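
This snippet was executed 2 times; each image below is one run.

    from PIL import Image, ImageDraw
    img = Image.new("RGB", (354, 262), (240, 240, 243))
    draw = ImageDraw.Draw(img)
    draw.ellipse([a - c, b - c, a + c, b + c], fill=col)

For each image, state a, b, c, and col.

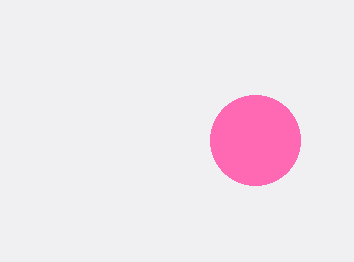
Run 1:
a = 255
b = 140
c = 45
col = 'hotpink'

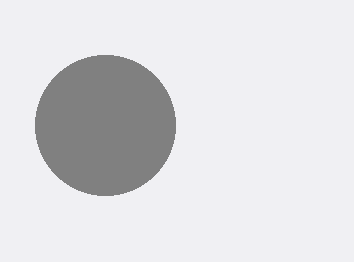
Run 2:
a = 105, b = 125, c = 70, col = 'gray'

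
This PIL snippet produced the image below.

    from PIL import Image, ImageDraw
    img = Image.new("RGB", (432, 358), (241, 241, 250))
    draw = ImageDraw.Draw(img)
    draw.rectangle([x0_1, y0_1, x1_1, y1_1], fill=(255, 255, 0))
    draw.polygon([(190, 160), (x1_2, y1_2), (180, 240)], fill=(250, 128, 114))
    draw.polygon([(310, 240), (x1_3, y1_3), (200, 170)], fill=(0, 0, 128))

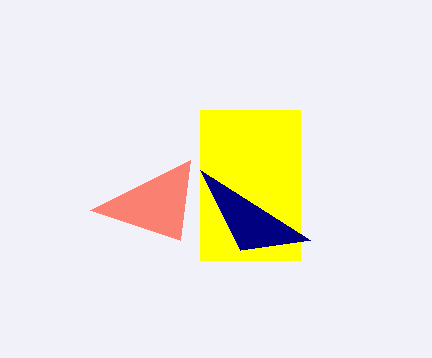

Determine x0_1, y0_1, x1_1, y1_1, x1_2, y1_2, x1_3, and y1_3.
x0_1 = 200
y0_1 = 110
x1_1 = 300
y1_1 = 260
x1_2 = 90
y1_2 = 210
x1_3 = 240
y1_3 = 250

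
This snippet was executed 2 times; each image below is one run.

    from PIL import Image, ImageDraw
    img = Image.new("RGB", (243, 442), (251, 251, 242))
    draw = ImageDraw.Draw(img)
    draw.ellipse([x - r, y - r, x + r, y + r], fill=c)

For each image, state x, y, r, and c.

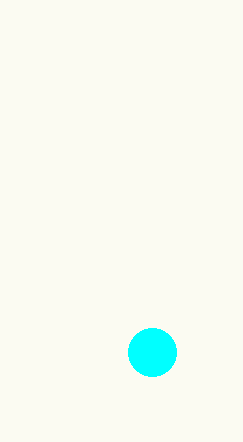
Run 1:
x = 152, y = 352, r = 24, c = 'cyan'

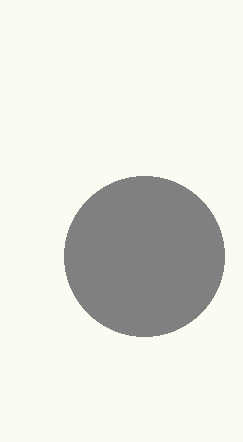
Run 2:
x = 144, y = 256, r = 80, c = 'gray'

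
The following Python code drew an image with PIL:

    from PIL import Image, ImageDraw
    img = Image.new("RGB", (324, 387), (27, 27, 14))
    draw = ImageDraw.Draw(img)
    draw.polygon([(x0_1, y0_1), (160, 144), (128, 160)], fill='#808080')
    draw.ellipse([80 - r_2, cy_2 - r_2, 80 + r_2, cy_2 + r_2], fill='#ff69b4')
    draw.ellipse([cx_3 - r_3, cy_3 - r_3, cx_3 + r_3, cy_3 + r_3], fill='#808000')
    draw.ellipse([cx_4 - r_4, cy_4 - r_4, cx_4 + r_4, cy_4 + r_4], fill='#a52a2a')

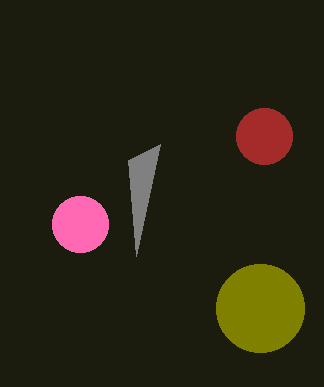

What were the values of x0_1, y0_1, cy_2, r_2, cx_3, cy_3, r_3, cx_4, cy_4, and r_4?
x0_1 = 136
y0_1 = 256
cy_2 = 224
r_2 = 28
cx_3 = 260
cy_3 = 308
r_3 = 44
cx_4 = 264
cy_4 = 136
r_4 = 28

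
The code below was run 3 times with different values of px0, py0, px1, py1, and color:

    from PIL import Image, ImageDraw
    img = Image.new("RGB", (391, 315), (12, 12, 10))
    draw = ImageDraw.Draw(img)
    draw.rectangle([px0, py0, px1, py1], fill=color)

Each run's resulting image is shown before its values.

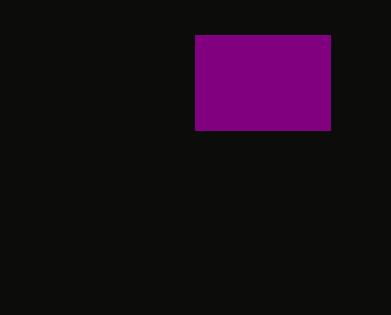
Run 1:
px0 = 195; py0 = 35; px1 = 330; py1 = 130; color = 'purple'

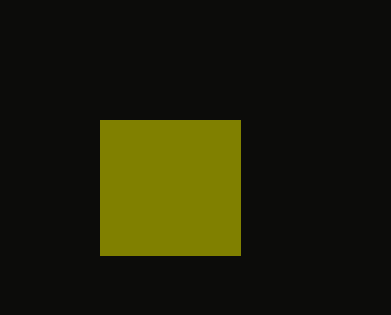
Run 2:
px0 = 100; py0 = 120; px1 = 240; py1 = 255; color = 'olive'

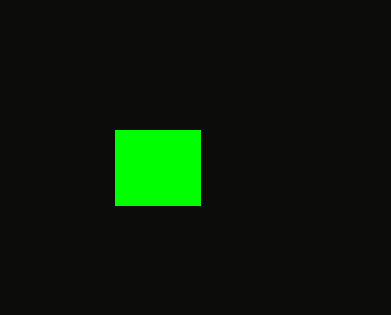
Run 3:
px0 = 115
py0 = 130
px1 = 200
py1 = 205
color = 'lime'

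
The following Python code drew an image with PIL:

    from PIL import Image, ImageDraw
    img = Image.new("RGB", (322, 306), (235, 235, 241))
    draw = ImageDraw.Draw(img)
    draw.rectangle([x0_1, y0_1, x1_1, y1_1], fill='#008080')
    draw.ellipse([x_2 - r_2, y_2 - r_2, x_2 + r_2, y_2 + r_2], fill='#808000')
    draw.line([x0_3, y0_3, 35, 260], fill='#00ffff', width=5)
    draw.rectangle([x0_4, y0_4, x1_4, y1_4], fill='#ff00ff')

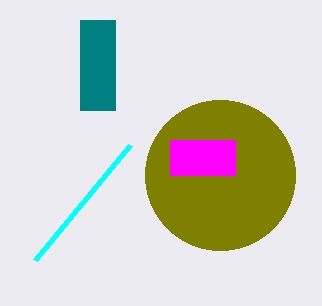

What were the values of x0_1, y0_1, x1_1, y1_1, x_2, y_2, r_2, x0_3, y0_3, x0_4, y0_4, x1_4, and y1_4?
x0_1 = 80; y0_1 = 20; x1_1 = 115; y1_1 = 110; x_2 = 220; y_2 = 175; r_2 = 75; x0_3 = 130; y0_3 = 145; x0_4 = 170; y0_4 = 140; x1_4 = 235; y1_4 = 175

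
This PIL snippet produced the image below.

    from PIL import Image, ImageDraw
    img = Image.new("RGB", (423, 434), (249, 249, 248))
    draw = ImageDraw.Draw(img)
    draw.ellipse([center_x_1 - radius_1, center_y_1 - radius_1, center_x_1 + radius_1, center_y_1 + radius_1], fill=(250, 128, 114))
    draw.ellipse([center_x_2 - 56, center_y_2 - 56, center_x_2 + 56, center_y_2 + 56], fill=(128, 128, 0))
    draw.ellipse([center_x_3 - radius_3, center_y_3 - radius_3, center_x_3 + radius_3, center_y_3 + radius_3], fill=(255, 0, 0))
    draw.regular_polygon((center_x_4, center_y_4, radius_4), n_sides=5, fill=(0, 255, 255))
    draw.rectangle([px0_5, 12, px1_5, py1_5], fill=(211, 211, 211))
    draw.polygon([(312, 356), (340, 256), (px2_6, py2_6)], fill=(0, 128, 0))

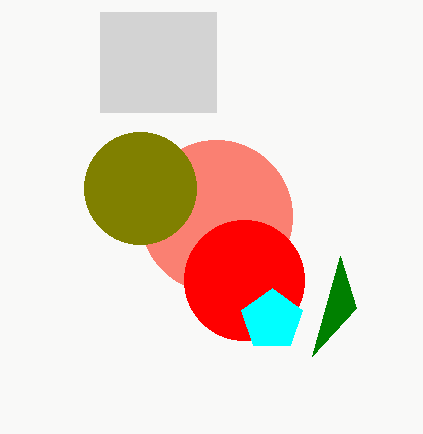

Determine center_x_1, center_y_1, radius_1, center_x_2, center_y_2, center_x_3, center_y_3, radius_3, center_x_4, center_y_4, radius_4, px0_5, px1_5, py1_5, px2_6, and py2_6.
center_x_1 = 216, center_y_1 = 216, radius_1 = 76, center_x_2 = 140, center_y_2 = 188, center_x_3 = 244, center_y_3 = 280, radius_3 = 60, center_x_4 = 272, center_y_4 = 320, radius_4 = 32, px0_5 = 100, px1_5 = 216, py1_5 = 112, px2_6 = 356, py2_6 = 308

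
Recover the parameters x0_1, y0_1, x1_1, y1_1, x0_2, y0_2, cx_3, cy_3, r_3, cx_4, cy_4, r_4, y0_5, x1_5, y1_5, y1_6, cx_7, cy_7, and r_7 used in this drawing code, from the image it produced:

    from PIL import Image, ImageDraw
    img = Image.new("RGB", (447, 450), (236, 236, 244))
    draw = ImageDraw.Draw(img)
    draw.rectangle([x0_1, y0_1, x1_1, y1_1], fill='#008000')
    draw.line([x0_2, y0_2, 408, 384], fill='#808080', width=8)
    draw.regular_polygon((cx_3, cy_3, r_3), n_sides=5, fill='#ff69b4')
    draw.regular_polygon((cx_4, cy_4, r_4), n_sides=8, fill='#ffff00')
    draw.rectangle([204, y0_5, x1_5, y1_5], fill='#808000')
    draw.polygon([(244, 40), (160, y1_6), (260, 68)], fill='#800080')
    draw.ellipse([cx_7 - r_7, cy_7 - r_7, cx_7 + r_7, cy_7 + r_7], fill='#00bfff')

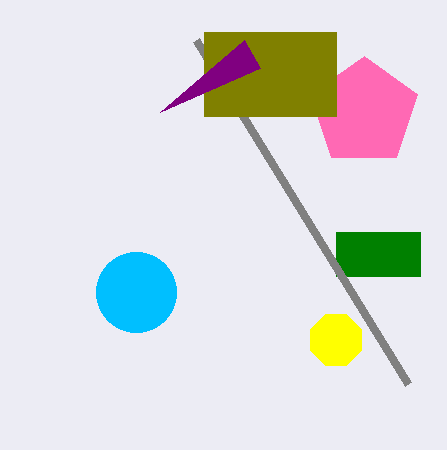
x0_1 = 336
y0_1 = 232
x1_1 = 420
y1_1 = 276
x0_2 = 196
y0_2 = 40
cx_3 = 364
cy_3 = 112
r_3 = 56
cx_4 = 336
cy_4 = 340
r_4 = 28
y0_5 = 32
x1_5 = 336
y1_5 = 116
y1_6 = 112
cx_7 = 136
cy_7 = 292
r_7 = 40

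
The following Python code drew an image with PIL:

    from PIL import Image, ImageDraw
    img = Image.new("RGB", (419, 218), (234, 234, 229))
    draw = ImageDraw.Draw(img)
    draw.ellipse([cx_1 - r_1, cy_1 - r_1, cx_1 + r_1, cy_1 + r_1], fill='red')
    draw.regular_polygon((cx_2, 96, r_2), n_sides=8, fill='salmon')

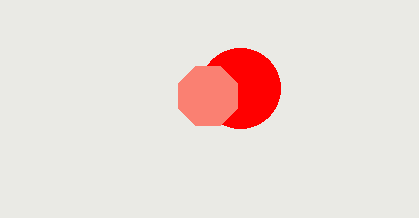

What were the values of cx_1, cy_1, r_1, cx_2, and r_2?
cx_1 = 240
cy_1 = 88
r_1 = 40
cx_2 = 208
r_2 = 32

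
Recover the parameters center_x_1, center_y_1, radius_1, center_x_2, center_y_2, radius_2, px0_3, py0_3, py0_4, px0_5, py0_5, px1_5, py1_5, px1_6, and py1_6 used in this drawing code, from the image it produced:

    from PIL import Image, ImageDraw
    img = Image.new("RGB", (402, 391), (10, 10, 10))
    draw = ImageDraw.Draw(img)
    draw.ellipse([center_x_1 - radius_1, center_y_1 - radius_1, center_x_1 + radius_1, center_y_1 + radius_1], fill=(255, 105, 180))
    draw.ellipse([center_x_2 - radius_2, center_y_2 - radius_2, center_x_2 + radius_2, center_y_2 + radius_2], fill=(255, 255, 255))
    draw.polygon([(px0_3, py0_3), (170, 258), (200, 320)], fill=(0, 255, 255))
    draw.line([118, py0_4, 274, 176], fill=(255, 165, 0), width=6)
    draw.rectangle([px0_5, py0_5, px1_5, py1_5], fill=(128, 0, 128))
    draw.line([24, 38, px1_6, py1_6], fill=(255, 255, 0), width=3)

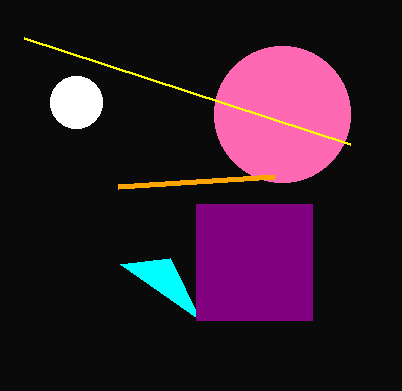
center_x_1 = 282; center_y_1 = 114; radius_1 = 68; center_x_2 = 76; center_y_2 = 102; radius_2 = 26; px0_3 = 120; py0_3 = 264; py0_4 = 186; px0_5 = 196; py0_5 = 204; px1_5 = 312; py1_5 = 320; px1_6 = 350; py1_6 = 144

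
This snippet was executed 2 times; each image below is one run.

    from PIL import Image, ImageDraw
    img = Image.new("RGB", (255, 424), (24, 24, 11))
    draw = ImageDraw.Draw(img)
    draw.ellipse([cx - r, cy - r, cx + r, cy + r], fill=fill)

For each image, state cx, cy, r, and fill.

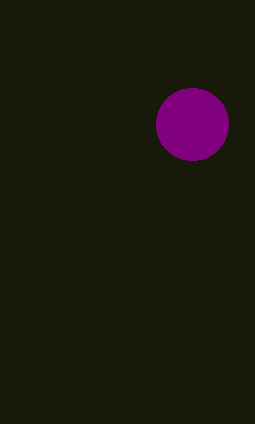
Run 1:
cx = 192; cy = 124; r = 36; fill = 'purple'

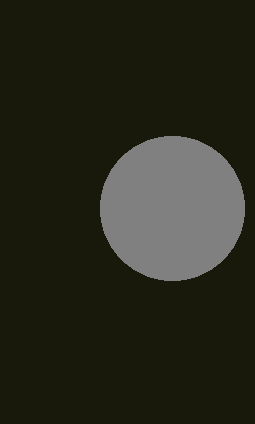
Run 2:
cx = 172
cy = 208
r = 72
fill = 'gray'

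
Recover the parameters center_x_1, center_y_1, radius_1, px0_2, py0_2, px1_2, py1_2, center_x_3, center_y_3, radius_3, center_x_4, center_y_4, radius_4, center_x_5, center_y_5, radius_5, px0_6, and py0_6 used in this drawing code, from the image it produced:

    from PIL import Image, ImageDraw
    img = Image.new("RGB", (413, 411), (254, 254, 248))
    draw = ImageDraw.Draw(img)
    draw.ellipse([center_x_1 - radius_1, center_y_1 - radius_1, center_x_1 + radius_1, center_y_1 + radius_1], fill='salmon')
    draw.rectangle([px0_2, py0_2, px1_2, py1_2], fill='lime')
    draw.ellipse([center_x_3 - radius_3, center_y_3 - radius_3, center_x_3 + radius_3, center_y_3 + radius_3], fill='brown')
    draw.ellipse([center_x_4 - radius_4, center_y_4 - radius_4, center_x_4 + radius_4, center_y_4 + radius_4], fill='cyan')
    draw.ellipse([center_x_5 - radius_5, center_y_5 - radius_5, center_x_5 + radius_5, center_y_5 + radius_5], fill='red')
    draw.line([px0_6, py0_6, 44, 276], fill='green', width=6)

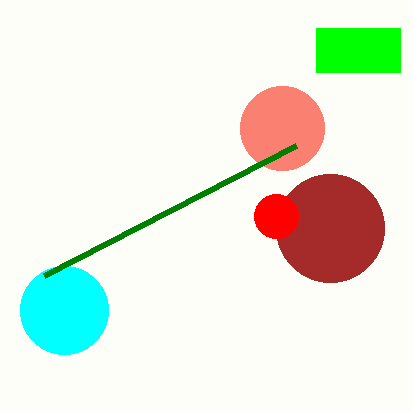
center_x_1 = 282
center_y_1 = 128
radius_1 = 42
px0_2 = 316
py0_2 = 28
px1_2 = 400
py1_2 = 72
center_x_3 = 330
center_y_3 = 228
radius_3 = 54
center_x_4 = 64
center_y_4 = 310
radius_4 = 44
center_x_5 = 276
center_y_5 = 216
radius_5 = 22
px0_6 = 296
py0_6 = 146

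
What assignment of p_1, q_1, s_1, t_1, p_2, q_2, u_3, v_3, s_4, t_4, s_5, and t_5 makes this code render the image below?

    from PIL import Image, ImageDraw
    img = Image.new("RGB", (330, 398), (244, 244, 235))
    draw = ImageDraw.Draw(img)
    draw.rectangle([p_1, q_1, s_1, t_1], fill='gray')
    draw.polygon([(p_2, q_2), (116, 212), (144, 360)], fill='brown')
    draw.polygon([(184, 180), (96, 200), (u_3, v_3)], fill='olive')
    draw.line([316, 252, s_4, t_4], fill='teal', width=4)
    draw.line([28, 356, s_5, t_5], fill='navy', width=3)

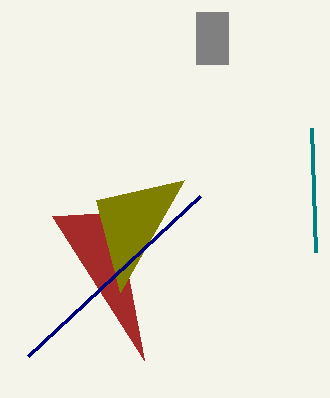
p_1 = 196
q_1 = 12
s_1 = 228
t_1 = 64
p_2 = 52
q_2 = 216
u_3 = 120
v_3 = 292
s_4 = 312
t_4 = 128
s_5 = 200
t_5 = 196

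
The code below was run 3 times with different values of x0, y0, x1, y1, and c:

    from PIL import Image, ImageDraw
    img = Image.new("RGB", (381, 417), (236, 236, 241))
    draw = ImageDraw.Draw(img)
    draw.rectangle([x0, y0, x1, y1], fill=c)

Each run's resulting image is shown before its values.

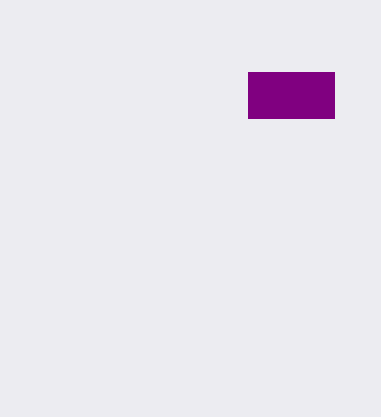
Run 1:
x0 = 248, y0 = 72, x1 = 334, y1 = 118, c = 'purple'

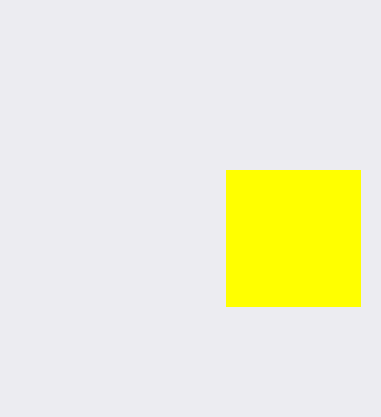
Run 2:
x0 = 226, y0 = 170, x1 = 360, y1 = 306, c = 'yellow'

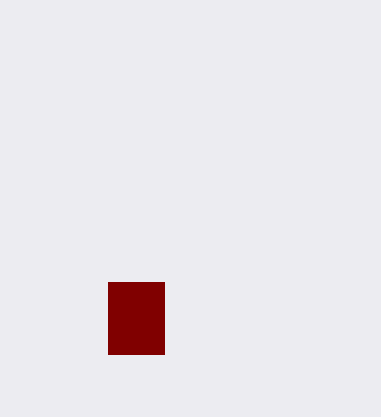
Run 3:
x0 = 108; y0 = 282; x1 = 164; y1 = 354; c = 'maroon'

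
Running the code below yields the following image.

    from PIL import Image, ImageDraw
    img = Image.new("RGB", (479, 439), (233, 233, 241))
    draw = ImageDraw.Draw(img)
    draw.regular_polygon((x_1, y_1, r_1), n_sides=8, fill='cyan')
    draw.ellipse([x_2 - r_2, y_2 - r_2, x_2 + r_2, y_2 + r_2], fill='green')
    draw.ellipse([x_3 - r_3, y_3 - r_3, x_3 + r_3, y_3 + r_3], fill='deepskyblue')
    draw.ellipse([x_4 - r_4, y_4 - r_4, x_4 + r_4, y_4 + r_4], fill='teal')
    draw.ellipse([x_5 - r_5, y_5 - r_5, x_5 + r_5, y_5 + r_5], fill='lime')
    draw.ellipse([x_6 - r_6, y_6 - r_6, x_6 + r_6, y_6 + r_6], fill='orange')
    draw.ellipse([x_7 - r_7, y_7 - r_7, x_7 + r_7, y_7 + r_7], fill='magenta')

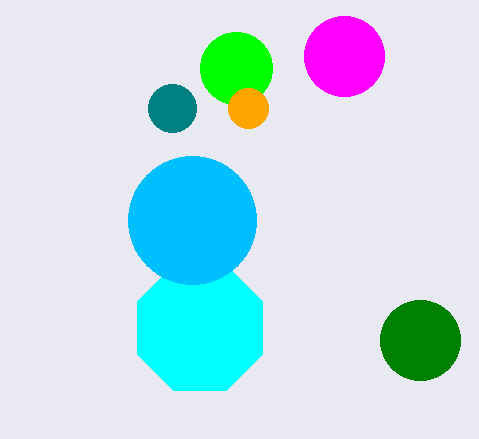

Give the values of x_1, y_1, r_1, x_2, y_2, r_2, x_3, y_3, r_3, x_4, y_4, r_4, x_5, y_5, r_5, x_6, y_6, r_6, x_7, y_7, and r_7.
x_1 = 200
y_1 = 328
r_1 = 68
x_2 = 420
y_2 = 340
r_2 = 40
x_3 = 192
y_3 = 220
r_3 = 64
x_4 = 172
y_4 = 108
r_4 = 24
x_5 = 236
y_5 = 68
r_5 = 36
x_6 = 248
y_6 = 108
r_6 = 20
x_7 = 344
y_7 = 56
r_7 = 40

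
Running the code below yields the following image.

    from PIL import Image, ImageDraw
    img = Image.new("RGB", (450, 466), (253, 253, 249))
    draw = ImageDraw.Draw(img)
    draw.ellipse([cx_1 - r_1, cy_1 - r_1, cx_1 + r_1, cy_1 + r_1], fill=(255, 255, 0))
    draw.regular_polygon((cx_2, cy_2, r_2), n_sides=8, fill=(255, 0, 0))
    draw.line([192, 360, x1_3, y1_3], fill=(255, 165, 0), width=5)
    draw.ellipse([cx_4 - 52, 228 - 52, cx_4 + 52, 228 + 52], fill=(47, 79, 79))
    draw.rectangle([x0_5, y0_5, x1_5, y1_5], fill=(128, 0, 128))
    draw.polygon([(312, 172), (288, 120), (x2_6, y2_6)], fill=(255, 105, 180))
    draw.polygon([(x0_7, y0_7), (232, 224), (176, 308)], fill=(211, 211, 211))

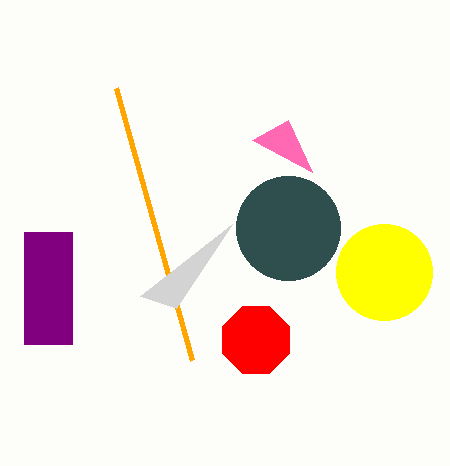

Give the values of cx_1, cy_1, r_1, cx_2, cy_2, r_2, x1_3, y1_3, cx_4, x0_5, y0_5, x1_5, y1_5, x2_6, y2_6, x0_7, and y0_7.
cx_1 = 384; cy_1 = 272; r_1 = 48; cx_2 = 256; cy_2 = 340; r_2 = 36; x1_3 = 116; y1_3 = 88; cx_4 = 288; x0_5 = 24; y0_5 = 232; x1_5 = 72; y1_5 = 344; x2_6 = 252; y2_6 = 140; x0_7 = 140; y0_7 = 296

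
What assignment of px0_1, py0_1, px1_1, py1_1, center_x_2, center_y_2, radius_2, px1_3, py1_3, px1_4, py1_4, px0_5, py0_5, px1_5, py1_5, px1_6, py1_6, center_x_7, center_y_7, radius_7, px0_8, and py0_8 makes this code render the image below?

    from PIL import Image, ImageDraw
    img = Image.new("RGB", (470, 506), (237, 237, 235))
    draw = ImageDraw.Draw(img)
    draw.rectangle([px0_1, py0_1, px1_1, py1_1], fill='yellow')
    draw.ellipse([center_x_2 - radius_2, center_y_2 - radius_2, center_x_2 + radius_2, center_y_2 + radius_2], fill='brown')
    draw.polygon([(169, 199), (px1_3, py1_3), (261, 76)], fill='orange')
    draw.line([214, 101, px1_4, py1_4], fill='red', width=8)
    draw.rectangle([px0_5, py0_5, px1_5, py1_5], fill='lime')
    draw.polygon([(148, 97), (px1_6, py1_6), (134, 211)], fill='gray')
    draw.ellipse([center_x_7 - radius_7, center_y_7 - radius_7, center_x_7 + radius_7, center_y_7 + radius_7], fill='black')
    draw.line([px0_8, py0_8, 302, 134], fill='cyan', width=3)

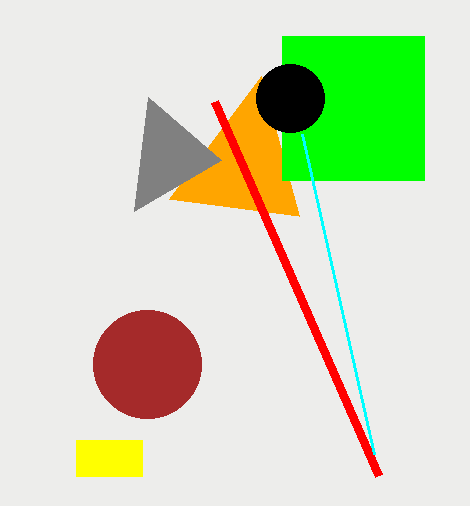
px0_1 = 76, py0_1 = 440, px1_1 = 142, py1_1 = 476, center_x_2 = 147, center_y_2 = 364, radius_2 = 54, px1_3 = 299, py1_3 = 216, px1_4 = 378, py1_4 = 475, px0_5 = 282, py0_5 = 36, px1_5 = 424, py1_5 = 180, px1_6 = 221, py1_6 = 160, center_x_7 = 290, center_y_7 = 98, radius_7 = 34, px0_8 = 374, py0_8 = 454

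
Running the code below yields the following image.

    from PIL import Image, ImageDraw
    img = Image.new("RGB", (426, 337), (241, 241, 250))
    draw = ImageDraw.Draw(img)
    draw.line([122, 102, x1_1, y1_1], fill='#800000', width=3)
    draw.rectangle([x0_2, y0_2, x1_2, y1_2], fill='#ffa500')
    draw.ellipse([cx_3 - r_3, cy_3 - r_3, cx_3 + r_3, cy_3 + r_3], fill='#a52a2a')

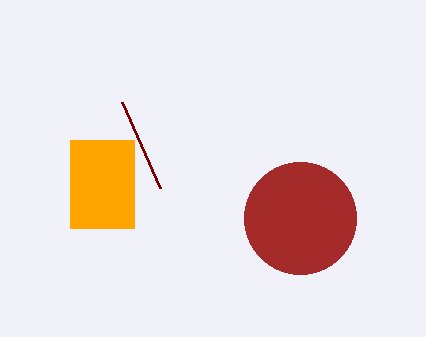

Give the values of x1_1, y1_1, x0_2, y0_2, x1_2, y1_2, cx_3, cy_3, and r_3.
x1_1 = 160; y1_1 = 188; x0_2 = 70; y0_2 = 140; x1_2 = 134; y1_2 = 228; cx_3 = 300; cy_3 = 218; r_3 = 56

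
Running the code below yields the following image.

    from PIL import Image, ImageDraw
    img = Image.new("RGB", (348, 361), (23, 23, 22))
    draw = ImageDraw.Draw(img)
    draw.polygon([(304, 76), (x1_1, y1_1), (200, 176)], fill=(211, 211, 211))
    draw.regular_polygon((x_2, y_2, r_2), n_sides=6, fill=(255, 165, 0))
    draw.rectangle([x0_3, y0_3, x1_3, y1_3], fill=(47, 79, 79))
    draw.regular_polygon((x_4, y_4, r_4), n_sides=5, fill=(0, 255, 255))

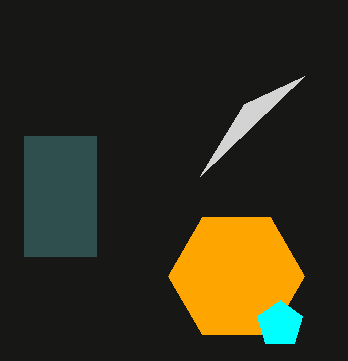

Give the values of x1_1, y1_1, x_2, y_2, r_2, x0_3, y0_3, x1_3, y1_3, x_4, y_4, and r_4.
x1_1 = 244; y1_1 = 104; x_2 = 236; y_2 = 276; r_2 = 68; x0_3 = 24; y0_3 = 136; x1_3 = 96; y1_3 = 256; x_4 = 280; y_4 = 324; r_4 = 24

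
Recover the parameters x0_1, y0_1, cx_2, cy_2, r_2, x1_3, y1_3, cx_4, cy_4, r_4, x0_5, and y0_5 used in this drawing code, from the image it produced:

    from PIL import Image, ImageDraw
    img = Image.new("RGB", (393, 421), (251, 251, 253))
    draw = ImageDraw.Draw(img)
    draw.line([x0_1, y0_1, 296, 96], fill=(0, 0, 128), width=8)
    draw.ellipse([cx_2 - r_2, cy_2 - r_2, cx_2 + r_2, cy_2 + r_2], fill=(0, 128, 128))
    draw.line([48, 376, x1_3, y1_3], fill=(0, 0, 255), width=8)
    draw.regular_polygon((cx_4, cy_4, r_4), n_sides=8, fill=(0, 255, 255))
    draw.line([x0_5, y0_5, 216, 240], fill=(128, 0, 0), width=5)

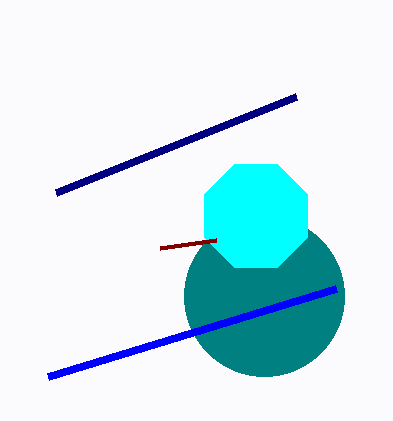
x0_1 = 56
y0_1 = 192
cx_2 = 264
cy_2 = 296
r_2 = 80
x1_3 = 336
y1_3 = 288
cx_4 = 256
cy_4 = 216
r_4 = 56
x0_5 = 160
y0_5 = 248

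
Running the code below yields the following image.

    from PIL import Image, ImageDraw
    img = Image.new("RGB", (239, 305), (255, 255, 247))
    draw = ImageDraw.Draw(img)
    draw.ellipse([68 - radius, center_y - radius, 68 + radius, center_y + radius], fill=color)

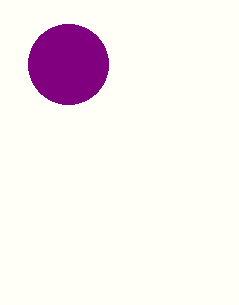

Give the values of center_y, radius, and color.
center_y = 64, radius = 40, color = 'purple'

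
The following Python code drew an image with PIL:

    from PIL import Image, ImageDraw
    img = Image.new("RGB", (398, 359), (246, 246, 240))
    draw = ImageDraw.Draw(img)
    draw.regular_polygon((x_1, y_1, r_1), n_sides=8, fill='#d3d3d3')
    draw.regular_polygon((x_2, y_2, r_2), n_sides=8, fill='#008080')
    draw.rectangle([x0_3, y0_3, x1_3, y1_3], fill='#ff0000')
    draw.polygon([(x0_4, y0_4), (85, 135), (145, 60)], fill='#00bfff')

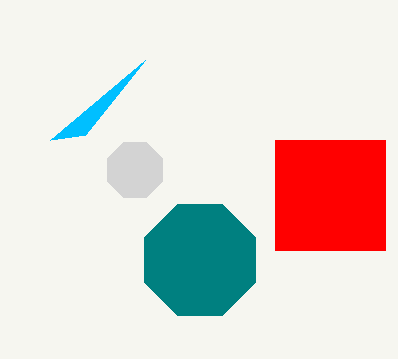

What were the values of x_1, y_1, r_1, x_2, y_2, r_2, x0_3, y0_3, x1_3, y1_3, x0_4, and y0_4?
x_1 = 135
y_1 = 170
r_1 = 30
x_2 = 200
y_2 = 260
r_2 = 60
x0_3 = 275
y0_3 = 140
x1_3 = 385
y1_3 = 250
x0_4 = 50
y0_4 = 140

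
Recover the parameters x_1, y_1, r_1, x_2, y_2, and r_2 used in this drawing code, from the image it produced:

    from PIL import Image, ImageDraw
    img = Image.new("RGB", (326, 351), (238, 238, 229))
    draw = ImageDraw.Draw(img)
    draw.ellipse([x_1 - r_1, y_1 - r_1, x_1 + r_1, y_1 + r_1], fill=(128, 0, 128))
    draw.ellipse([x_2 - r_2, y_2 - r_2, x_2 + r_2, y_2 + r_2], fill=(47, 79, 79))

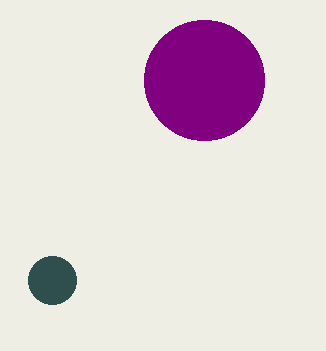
x_1 = 204
y_1 = 80
r_1 = 60
x_2 = 52
y_2 = 280
r_2 = 24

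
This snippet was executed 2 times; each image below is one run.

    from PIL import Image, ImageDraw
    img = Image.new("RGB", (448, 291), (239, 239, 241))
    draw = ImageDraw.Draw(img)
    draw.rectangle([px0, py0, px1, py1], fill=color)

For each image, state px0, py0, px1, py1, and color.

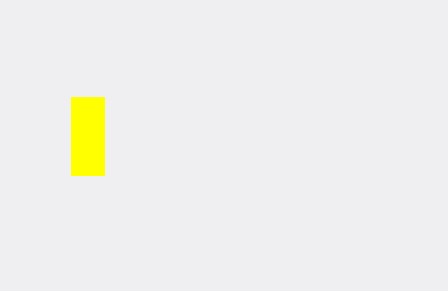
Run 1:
px0 = 71; py0 = 97; px1 = 104; py1 = 175; color = 'yellow'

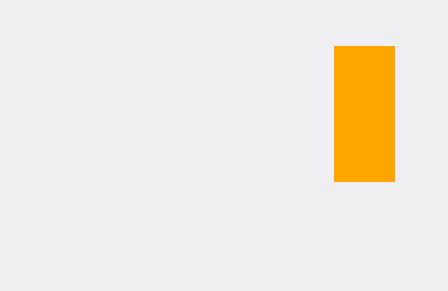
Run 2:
px0 = 334; py0 = 46; px1 = 394; py1 = 181; color = 'orange'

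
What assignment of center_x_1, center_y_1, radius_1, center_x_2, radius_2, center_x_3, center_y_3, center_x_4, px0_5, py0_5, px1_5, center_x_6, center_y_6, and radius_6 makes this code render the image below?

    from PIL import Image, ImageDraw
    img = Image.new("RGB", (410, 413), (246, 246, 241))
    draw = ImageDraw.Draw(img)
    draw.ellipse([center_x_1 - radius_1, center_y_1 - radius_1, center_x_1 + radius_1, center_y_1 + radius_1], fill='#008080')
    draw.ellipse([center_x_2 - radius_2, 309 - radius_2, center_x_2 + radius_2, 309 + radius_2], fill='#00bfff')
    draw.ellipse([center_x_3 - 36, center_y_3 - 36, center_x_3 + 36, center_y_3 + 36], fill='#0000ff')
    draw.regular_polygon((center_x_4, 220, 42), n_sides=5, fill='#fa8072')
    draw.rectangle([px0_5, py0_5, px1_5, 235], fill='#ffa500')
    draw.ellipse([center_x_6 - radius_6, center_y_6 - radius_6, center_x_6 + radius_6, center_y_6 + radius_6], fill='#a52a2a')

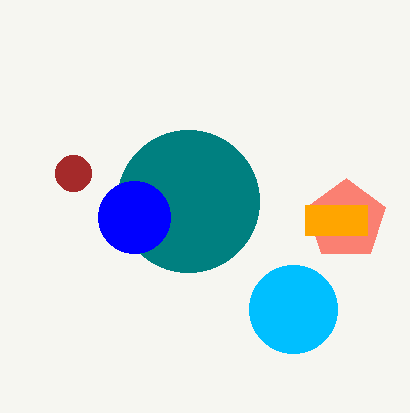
center_x_1 = 188
center_y_1 = 201
radius_1 = 71
center_x_2 = 293
radius_2 = 44
center_x_3 = 134
center_y_3 = 217
center_x_4 = 346
px0_5 = 305
py0_5 = 205
px1_5 = 367
center_x_6 = 73
center_y_6 = 173
radius_6 = 18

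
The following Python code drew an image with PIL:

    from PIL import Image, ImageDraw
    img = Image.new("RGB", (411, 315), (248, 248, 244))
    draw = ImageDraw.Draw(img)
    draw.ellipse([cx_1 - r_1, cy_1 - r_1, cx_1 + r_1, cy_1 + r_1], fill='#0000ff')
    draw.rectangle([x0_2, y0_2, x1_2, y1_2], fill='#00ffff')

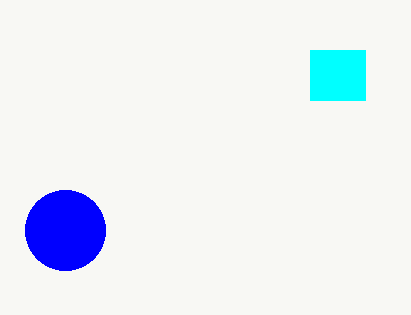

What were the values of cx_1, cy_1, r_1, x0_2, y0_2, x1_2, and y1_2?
cx_1 = 65
cy_1 = 230
r_1 = 40
x0_2 = 310
y0_2 = 50
x1_2 = 365
y1_2 = 100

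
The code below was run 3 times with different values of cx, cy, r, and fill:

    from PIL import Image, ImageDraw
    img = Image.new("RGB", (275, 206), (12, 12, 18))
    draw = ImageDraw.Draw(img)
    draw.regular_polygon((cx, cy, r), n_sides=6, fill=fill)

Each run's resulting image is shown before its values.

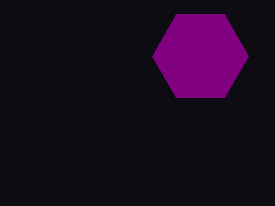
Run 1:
cx = 200, cy = 56, r = 48, fill = 'purple'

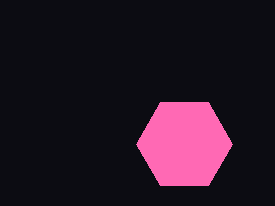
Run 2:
cx = 184, cy = 144, r = 48, fill = 'hotpink'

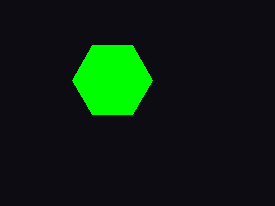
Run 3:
cx = 112; cy = 80; r = 40; fill = 'lime'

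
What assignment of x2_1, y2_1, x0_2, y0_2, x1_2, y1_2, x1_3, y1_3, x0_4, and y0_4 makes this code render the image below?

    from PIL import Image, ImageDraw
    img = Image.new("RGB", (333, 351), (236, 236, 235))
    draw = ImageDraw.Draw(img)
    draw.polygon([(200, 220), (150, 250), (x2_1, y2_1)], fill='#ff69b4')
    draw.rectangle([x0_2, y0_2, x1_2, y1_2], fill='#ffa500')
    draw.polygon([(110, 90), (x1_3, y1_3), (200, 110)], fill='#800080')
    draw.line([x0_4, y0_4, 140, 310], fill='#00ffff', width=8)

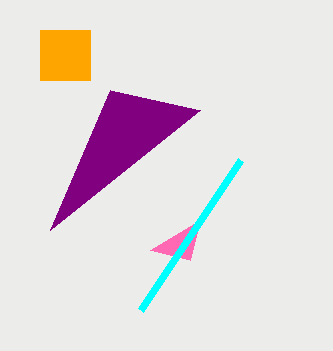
x2_1 = 190, y2_1 = 260, x0_2 = 40, y0_2 = 30, x1_2 = 90, y1_2 = 80, x1_3 = 50, y1_3 = 230, x0_4 = 240, y0_4 = 160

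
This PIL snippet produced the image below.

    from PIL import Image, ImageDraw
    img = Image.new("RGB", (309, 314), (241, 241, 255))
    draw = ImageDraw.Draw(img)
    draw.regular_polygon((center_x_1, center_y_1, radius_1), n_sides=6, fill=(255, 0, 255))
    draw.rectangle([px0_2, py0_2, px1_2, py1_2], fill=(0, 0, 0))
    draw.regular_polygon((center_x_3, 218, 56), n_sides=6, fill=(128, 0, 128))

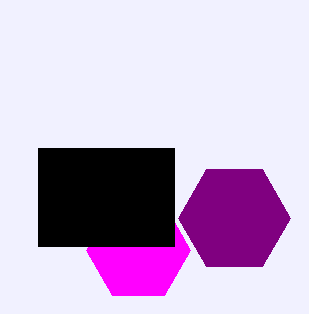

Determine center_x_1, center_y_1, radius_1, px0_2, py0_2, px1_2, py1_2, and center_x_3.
center_x_1 = 138
center_y_1 = 250
radius_1 = 52
px0_2 = 38
py0_2 = 148
px1_2 = 174
py1_2 = 246
center_x_3 = 234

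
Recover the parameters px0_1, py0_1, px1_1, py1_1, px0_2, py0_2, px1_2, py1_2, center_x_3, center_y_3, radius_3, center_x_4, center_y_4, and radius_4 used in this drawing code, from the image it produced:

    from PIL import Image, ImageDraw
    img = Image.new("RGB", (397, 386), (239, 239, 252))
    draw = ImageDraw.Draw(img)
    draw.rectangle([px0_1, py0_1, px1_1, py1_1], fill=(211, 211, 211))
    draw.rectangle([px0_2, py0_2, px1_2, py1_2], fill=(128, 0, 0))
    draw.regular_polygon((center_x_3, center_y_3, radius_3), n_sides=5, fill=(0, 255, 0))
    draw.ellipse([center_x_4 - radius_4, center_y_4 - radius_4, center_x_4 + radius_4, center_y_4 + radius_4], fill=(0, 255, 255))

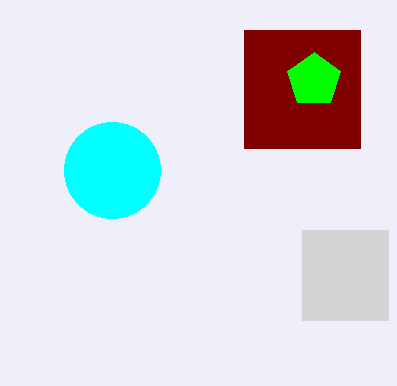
px0_1 = 302; py0_1 = 230; px1_1 = 388; py1_1 = 320; px0_2 = 244; py0_2 = 30; px1_2 = 360; py1_2 = 148; center_x_3 = 314; center_y_3 = 80; radius_3 = 28; center_x_4 = 112; center_y_4 = 170; radius_4 = 48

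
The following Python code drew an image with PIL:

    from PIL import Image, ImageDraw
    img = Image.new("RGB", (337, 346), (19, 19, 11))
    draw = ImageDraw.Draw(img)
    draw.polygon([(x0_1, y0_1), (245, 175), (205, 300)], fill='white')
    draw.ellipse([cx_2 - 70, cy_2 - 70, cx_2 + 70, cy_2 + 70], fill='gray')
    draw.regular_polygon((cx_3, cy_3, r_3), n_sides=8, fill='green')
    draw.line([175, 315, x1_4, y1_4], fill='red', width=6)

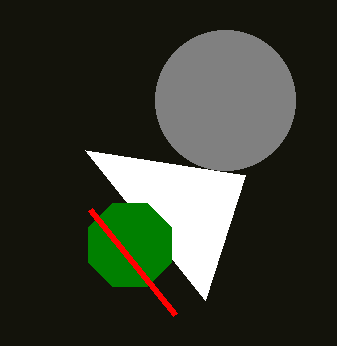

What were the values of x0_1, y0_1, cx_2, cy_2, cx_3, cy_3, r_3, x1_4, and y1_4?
x0_1 = 85, y0_1 = 150, cx_2 = 225, cy_2 = 100, cx_3 = 130, cy_3 = 245, r_3 = 45, x1_4 = 90, y1_4 = 210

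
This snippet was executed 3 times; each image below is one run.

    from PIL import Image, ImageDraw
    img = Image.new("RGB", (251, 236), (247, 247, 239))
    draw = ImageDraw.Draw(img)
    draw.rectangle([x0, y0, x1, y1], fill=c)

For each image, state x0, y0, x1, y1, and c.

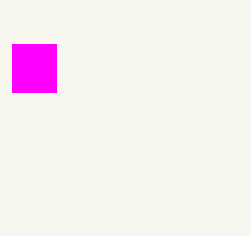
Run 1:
x0 = 12; y0 = 44; x1 = 56; y1 = 92; c = 'magenta'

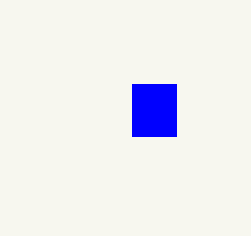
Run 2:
x0 = 132
y0 = 84
x1 = 176
y1 = 136
c = 'blue'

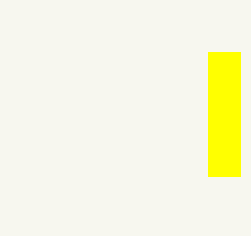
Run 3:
x0 = 208, y0 = 52, x1 = 240, y1 = 176, c = 'yellow'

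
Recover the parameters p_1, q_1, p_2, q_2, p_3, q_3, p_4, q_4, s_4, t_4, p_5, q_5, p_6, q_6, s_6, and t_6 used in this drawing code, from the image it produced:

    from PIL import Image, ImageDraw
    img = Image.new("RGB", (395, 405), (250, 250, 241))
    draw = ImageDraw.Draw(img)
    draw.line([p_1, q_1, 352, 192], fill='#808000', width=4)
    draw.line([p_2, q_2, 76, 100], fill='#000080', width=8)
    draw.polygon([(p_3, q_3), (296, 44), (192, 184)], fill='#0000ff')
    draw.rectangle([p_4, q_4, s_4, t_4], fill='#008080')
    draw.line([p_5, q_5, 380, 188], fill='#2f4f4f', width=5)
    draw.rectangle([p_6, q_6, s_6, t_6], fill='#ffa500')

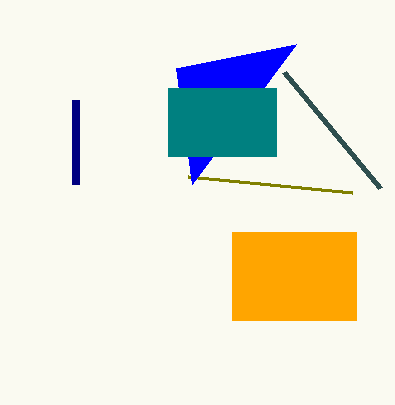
p_1 = 188
q_1 = 176
p_2 = 76
q_2 = 184
p_3 = 176
q_3 = 68
p_4 = 168
q_4 = 88
s_4 = 276
t_4 = 156
p_5 = 284
q_5 = 72
p_6 = 232
q_6 = 232
s_6 = 356
t_6 = 320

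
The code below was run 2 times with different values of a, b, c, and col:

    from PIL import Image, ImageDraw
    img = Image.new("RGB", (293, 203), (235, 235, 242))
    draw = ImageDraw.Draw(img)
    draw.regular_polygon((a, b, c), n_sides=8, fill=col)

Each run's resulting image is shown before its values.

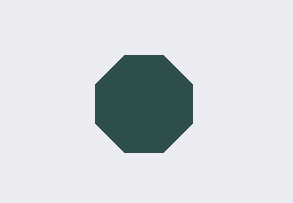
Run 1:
a = 144
b = 104
c = 52
col = 'darkslategray'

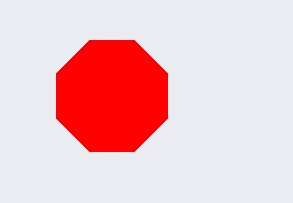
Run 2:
a = 112; b = 96; c = 60; col = 'red'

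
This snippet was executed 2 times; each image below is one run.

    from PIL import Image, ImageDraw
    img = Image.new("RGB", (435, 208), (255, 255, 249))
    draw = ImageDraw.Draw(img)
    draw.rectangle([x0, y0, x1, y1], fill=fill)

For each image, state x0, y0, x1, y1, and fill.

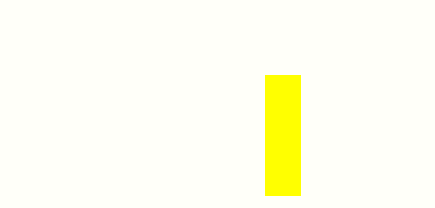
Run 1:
x0 = 265
y0 = 75
x1 = 300
y1 = 195
fill = 'yellow'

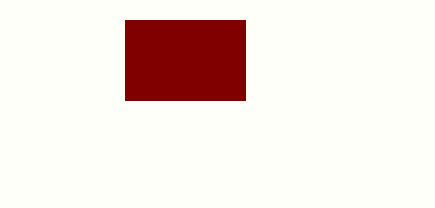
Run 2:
x0 = 125, y0 = 20, x1 = 245, y1 = 100, fill = 'maroon'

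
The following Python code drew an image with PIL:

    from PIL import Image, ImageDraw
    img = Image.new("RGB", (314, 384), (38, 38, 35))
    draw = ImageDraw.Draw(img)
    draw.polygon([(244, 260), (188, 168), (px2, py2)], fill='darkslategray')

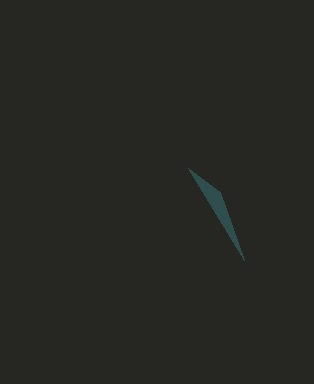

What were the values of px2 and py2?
px2 = 220; py2 = 192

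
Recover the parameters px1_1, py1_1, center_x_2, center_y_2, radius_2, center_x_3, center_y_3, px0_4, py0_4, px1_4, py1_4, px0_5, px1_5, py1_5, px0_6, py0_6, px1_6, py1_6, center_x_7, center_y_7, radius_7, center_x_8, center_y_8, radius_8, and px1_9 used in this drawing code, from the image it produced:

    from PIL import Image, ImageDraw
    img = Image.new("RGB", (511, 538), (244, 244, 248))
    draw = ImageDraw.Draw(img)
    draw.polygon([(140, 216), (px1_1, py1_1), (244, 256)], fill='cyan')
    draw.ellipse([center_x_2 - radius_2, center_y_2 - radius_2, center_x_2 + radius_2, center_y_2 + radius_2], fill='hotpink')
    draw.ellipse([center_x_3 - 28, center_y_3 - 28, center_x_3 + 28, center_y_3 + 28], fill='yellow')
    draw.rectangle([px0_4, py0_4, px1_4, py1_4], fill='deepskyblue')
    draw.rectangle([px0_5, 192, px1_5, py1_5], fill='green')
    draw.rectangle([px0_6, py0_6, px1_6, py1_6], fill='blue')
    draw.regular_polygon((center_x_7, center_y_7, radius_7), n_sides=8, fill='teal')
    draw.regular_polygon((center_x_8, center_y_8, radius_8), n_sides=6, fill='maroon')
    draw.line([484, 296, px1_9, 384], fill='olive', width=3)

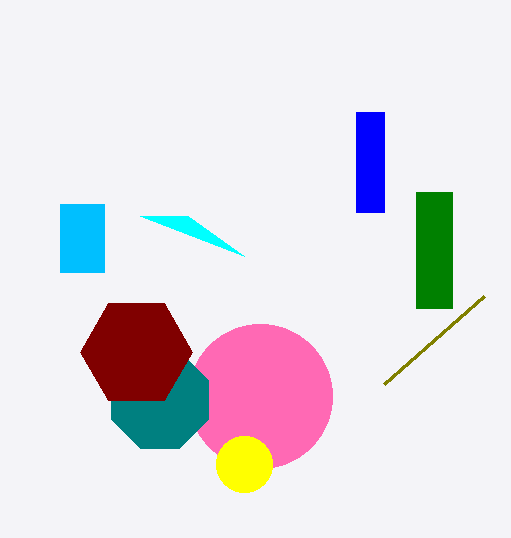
px1_1 = 188; py1_1 = 216; center_x_2 = 260; center_y_2 = 396; radius_2 = 72; center_x_3 = 244; center_y_3 = 464; px0_4 = 60; py0_4 = 204; px1_4 = 104; py1_4 = 272; px0_5 = 416; px1_5 = 452; py1_5 = 308; px0_6 = 356; py0_6 = 112; px1_6 = 384; py1_6 = 212; center_x_7 = 160; center_y_7 = 400; radius_7 = 52; center_x_8 = 136; center_y_8 = 352; radius_8 = 56; px1_9 = 384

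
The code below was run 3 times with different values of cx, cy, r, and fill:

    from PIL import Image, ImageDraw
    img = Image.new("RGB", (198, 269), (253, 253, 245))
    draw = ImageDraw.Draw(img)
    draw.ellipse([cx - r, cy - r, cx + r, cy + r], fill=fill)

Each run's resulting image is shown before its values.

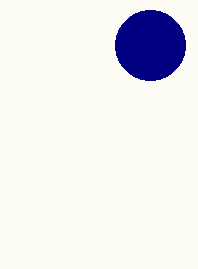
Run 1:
cx = 150; cy = 45; r = 35; fill = 'navy'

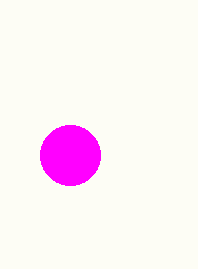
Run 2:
cx = 70, cy = 155, r = 30, fill = 'magenta'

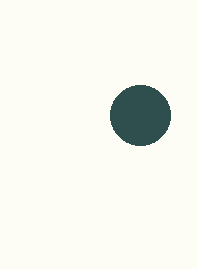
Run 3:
cx = 140; cy = 115; r = 30; fill = 'darkslategray'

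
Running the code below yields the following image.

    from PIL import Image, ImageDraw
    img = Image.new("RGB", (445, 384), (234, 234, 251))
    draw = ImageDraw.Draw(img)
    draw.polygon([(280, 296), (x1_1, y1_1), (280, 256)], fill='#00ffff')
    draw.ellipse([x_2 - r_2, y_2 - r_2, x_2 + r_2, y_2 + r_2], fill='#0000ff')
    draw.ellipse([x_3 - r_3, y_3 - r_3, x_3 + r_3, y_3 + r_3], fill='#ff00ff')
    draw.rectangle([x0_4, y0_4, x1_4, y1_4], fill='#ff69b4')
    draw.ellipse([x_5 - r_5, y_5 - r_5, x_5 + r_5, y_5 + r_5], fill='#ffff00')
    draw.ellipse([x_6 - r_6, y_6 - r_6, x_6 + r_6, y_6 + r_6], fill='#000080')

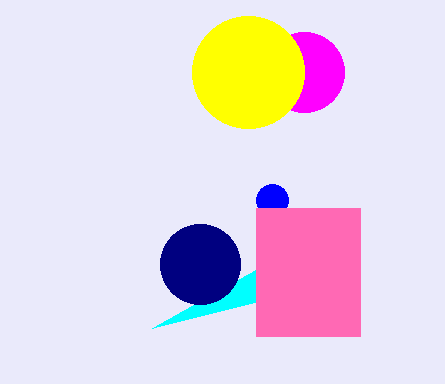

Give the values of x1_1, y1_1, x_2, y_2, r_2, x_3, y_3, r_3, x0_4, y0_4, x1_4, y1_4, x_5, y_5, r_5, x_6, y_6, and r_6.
x1_1 = 152, y1_1 = 328, x_2 = 272, y_2 = 200, r_2 = 16, x_3 = 304, y_3 = 72, r_3 = 40, x0_4 = 256, y0_4 = 208, x1_4 = 360, y1_4 = 336, x_5 = 248, y_5 = 72, r_5 = 56, x_6 = 200, y_6 = 264, r_6 = 40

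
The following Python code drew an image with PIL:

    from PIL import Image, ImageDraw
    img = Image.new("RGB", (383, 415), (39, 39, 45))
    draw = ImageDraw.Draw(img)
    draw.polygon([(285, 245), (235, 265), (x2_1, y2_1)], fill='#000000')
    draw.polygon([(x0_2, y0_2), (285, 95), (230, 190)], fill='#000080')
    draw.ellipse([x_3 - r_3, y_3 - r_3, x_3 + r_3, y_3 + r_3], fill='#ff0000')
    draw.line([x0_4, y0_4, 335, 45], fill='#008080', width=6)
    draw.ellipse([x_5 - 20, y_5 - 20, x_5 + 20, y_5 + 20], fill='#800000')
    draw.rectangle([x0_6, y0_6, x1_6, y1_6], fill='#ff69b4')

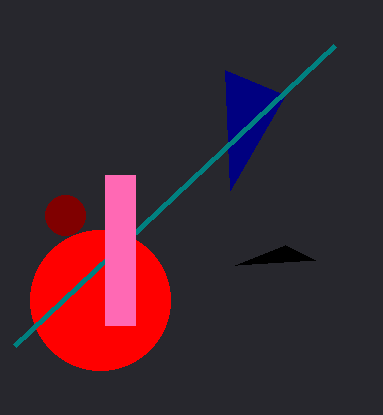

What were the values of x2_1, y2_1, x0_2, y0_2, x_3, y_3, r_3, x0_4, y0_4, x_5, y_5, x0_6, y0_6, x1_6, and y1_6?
x2_1 = 315, y2_1 = 260, x0_2 = 225, y0_2 = 70, x_3 = 100, y_3 = 300, r_3 = 70, x0_4 = 15, y0_4 = 345, x_5 = 65, y_5 = 215, x0_6 = 105, y0_6 = 175, x1_6 = 135, y1_6 = 325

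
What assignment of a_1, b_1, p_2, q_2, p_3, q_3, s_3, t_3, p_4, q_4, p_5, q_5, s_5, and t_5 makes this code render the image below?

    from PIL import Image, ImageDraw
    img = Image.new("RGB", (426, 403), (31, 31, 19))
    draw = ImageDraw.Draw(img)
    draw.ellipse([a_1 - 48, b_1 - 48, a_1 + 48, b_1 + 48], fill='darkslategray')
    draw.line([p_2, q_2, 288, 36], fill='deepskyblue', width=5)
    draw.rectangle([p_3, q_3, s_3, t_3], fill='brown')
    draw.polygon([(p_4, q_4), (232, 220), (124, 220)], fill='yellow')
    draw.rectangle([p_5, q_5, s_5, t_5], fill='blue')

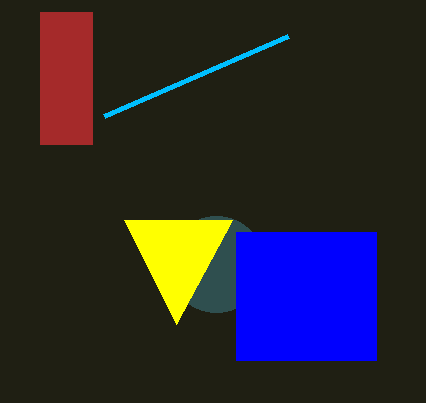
a_1 = 216
b_1 = 264
p_2 = 104
q_2 = 116
p_3 = 40
q_3 = 12
s_3 = 92
t_3 = 144
p_4 = 176
q_4 = 324
p_5 = 236
q_5 = 232
s_5 = 376
t_5 = 360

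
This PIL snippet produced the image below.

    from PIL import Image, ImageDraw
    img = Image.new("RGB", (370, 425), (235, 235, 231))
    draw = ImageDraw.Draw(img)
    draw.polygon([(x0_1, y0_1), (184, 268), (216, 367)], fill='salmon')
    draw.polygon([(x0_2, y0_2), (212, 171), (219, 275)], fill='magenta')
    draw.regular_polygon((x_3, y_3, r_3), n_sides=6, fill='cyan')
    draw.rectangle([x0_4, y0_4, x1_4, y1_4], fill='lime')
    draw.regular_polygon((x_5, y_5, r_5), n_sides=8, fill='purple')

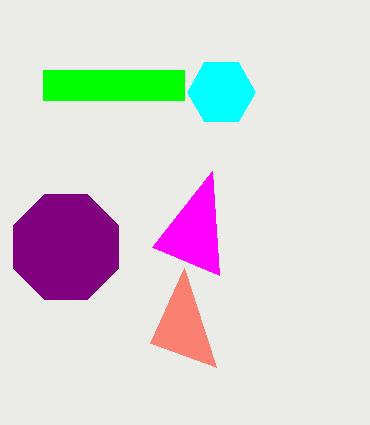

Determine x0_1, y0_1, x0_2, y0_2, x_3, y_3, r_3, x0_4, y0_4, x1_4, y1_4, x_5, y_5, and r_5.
x0_1 = 150; y0_1 = 343; x0_2 = 152; y0_2 = 247; x_3 = 221; y_3 = 92; r_3 = 34; x0_4 = 43; y0_4 = 70; x1_4 = 184; y1_4 = 100; x_5 = 66; y_5 = 247; r_5 = 57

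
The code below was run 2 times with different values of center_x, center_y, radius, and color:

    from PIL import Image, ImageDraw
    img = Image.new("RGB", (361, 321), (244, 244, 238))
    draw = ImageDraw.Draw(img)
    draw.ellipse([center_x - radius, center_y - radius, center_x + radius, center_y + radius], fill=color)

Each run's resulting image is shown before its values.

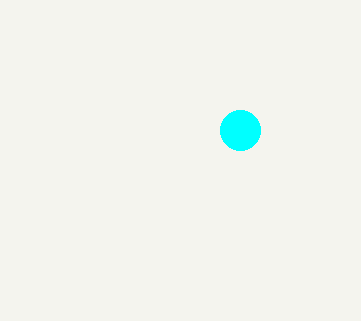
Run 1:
center_x = 240; center_y = 130; radius = 20; color = 'cyan'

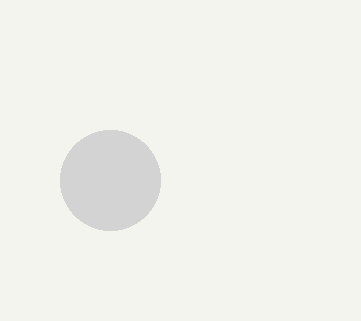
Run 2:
center_x = 110, center_y = 180, radius = 50, color = 'lightgray'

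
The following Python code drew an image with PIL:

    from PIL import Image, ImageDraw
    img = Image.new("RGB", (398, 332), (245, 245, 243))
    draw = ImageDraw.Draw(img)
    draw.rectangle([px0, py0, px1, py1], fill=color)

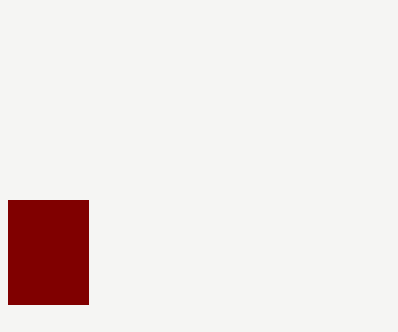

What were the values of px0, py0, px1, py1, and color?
px0 = 8; py0 = 200; px1 = 88; py1 = 304; color = 'maroon'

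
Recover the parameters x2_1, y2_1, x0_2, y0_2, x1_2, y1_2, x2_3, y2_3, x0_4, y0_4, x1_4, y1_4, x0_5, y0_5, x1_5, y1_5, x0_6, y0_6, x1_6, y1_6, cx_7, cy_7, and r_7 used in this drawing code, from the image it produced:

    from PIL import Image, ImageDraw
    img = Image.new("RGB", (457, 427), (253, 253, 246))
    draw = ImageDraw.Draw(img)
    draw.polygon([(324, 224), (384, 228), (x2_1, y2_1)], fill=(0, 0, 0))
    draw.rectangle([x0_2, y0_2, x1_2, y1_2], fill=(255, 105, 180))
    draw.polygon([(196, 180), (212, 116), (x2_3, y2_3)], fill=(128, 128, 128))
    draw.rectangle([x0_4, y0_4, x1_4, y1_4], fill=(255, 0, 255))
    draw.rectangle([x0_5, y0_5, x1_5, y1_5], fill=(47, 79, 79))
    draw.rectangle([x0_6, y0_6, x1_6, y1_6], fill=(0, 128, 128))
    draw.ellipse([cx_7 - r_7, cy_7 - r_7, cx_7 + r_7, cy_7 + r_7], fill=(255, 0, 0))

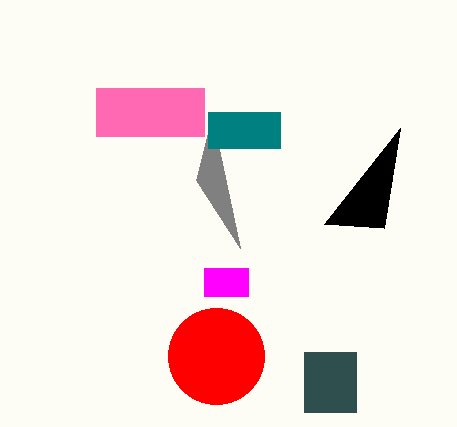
x2_1 = 400; y2_1 = 128; x0_2 = 96; y0_2 = 88; x1_2 = 204; y1_2 = 136; x2_3 = 240; y2_3 = 248; x0_4 = 204; y0_4 = 268; x1_4 = 248; y1_4 = 296; x0_5 = 304; y0_5 = 352; x1_5 = 356; y1_5 = 412; x0_6 = 208; y0_6 = 112; x1_6 = 280; y1_6 = 148; cx_7 = 216; cy_7 = 356; r_7 = 48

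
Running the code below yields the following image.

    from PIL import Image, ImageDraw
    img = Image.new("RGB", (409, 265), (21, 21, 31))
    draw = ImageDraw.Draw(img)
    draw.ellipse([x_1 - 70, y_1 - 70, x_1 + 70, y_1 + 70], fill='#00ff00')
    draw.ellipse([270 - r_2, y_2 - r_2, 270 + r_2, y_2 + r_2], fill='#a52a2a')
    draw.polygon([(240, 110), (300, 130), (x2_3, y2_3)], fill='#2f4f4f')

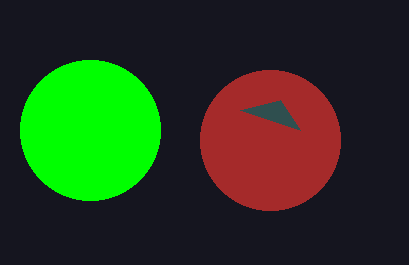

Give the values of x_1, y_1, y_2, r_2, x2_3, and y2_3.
x_1 = 90
y_1 = 130
y_2 = 140
r_2 = 70
x2_3 = 280
y2_3 = 100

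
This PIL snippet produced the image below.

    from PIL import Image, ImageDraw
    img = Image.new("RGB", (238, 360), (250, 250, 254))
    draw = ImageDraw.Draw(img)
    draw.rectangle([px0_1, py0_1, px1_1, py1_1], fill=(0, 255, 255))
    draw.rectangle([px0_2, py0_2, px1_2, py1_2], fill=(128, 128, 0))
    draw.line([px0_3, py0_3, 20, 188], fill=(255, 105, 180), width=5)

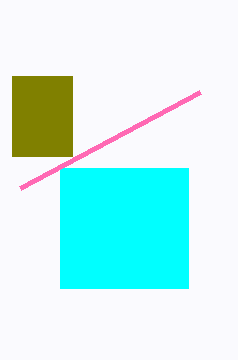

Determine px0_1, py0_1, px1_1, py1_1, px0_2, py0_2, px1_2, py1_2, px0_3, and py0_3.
px0_1 = 60
py0_1 = 168
px1_1 = 188
py1_1 = 288
px0_2 = 12
py0_2 = 76
px1_2 = 72
py1_2 = 156
px0_3 = 200
py0_3 = 92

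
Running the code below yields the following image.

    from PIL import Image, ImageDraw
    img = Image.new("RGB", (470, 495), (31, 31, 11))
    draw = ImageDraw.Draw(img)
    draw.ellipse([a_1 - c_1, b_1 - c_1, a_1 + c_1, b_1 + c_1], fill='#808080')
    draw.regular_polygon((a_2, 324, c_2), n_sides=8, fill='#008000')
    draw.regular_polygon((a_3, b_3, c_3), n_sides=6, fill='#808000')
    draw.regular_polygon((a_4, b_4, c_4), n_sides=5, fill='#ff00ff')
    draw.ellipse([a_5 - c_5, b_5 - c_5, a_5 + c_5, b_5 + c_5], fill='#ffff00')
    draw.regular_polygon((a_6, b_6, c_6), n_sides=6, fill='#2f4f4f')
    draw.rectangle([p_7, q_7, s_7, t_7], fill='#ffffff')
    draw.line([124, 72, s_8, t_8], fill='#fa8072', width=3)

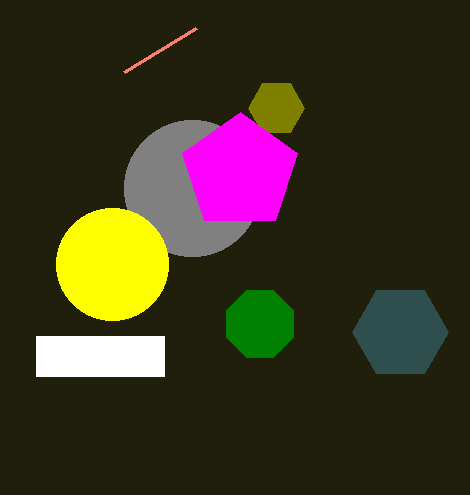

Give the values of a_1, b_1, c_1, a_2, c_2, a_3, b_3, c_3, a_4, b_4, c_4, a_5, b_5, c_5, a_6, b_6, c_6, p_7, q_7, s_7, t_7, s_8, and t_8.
a_1 = 192; b_1 = 188; c_1 = 68; a_2 = 260; c_2 = 36; a_3 = 276; b_3 = 108; c_3 = 28; a_4 = 240; b_4 = 172; c_4 = 60; a_5 = 112; b_5 = 264; c_5 = 56; a_6 = 400; b_6 = 332; c_6 = 48; p_7 = 36; q_7 = 336; s_7 = 164; t_7 = 376; s_8 = 196; t_8 = 28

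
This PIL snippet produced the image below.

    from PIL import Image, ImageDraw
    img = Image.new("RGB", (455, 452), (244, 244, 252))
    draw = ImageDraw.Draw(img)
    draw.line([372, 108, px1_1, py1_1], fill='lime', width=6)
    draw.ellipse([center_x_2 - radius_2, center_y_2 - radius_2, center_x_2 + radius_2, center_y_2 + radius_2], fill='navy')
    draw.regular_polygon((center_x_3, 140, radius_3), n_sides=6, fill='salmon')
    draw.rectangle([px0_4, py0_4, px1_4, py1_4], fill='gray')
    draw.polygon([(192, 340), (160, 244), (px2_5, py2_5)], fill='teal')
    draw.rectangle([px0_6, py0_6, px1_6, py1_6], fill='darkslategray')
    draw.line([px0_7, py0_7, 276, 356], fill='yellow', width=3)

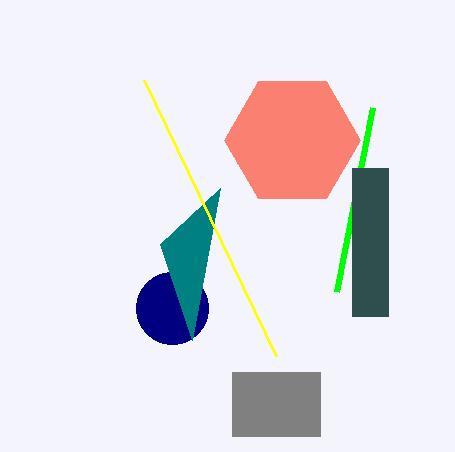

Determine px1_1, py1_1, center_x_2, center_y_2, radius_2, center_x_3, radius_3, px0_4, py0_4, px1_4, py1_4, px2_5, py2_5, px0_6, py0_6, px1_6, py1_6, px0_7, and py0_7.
px1_1 = 336
py1_1 = 292
center_x_2 = 172
center_y_2 = 308
radius_2 = 36
center_x_3 = 292
radius_3 = 68
px0_4 = 232
py0_4 = 372
px1_4 = 320
py1_4 = 436
px2_5 = 220
py2_5 = 188
px0_6 = 352
py0_6 = 168
px1_6 = 388
py1_6 = 316
px0_7 = 144
py0_7 = 80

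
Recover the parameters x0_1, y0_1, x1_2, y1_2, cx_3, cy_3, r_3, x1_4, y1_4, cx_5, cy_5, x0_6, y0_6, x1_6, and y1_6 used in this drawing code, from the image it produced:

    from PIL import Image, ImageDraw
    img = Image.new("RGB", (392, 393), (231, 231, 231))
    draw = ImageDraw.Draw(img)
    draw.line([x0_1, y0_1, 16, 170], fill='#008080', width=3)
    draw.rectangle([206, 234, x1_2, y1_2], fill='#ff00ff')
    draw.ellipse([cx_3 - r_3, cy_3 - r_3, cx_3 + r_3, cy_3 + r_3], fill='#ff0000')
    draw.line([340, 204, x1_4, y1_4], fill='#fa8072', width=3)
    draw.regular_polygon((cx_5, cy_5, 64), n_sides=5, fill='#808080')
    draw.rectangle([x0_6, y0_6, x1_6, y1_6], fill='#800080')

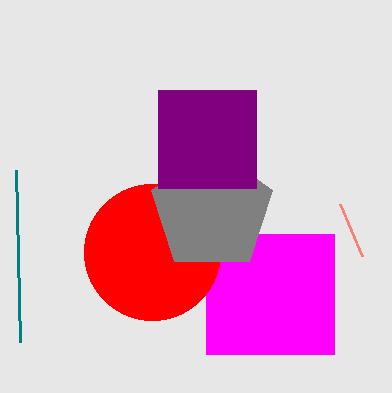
x0_1 = 20; y0_1 = 342; x1_2 = 334; y1_2 = 354; cx_3 = 152; cy_3 = 252; r_3 = 68; x1_4 = 362; y1_4 = 256; cx_5 = 212; cy_5 = 210; x0_6 = 158; y0_6 = 90; x1_6 = 256; y1_6 = 188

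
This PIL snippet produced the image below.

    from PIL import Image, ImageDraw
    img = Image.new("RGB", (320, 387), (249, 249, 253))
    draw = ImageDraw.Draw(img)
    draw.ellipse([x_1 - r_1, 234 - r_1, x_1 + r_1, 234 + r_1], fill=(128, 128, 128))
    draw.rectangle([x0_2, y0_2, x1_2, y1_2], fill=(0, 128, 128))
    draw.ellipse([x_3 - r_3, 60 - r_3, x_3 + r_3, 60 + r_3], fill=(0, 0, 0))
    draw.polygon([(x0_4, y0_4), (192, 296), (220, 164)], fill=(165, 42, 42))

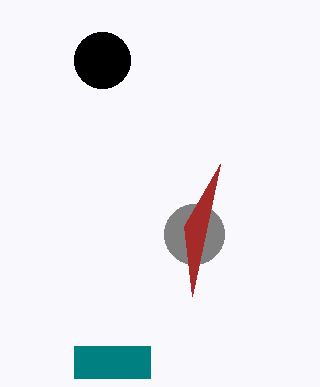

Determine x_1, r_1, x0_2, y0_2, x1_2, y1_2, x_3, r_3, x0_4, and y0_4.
x_1 = 194; r_1 = 30; x0_2 = 74; y0_2 = 346; x1_2 = 150; y1_2 = 378; x_3 = 102; r_3 = 28; x0_4 = 184; y0_4 = 226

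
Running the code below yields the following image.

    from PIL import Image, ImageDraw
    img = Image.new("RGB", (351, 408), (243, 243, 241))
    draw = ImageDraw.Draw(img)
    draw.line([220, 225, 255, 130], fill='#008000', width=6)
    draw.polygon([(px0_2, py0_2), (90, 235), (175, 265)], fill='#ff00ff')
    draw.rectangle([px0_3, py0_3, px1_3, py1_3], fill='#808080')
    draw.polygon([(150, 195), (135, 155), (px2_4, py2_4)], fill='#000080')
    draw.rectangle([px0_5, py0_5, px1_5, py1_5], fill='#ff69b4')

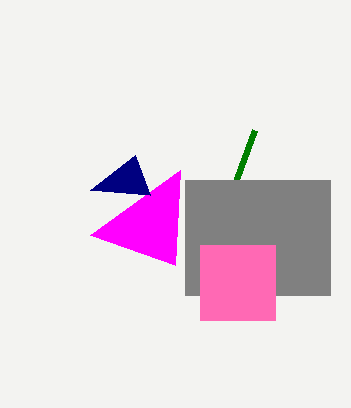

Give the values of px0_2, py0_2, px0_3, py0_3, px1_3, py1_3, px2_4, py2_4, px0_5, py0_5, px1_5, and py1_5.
px0_2 = 180, py0_2 = 170, px0_3 = 185, py0_3 = 180, px1_3 = 330, py1_3 = 295, px2_4 = 90, py2_4 = 190, px0_5 = 200, py0_5 = 245, px1_5 = 275, py1_5 = 320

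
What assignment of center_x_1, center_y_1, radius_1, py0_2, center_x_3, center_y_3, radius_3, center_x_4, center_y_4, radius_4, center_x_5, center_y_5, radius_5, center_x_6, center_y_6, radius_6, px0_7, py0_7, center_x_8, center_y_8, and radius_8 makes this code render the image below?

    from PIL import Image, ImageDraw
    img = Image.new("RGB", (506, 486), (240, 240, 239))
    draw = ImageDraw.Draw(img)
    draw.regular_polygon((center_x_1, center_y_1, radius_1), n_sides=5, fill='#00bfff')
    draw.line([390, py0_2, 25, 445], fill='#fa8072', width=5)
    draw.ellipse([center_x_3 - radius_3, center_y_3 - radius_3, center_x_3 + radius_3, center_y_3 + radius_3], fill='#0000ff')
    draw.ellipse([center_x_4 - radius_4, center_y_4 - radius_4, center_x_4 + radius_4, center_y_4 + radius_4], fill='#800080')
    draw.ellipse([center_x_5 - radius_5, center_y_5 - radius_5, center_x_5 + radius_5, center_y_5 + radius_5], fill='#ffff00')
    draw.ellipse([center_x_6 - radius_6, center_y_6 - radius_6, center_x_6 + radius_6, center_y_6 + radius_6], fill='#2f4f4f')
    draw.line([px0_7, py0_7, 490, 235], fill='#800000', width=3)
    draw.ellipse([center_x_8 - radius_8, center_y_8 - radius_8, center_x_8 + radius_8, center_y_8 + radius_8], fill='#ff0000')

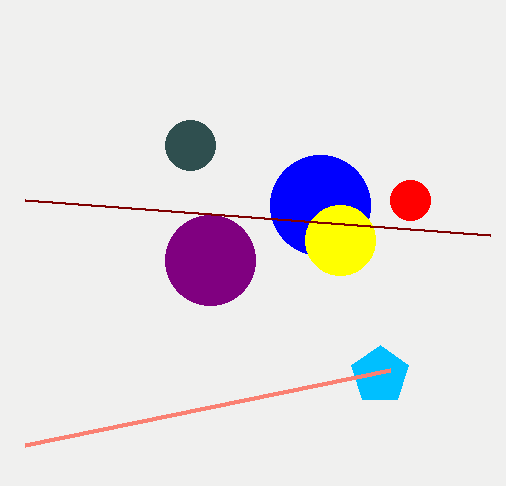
center_x_1 = 380, center_y_1 = 375, radius_1 = 30, py0_2 = 370, center_x_3 = 320, center_y_3 = 205, radius_3 = 50, center_x_4 = 210, center_y_4 = 260, radius_4 = 45, center_x_5 = 340, center_y_5 = 240, radius_5 = 35, center_x_6 = 190, center_y_6 = 145, radius_6 = 25, px0_7 = 25, py0_7 = 200, center_x_8 = 410, center_y_8 = 200, radius_8 = 20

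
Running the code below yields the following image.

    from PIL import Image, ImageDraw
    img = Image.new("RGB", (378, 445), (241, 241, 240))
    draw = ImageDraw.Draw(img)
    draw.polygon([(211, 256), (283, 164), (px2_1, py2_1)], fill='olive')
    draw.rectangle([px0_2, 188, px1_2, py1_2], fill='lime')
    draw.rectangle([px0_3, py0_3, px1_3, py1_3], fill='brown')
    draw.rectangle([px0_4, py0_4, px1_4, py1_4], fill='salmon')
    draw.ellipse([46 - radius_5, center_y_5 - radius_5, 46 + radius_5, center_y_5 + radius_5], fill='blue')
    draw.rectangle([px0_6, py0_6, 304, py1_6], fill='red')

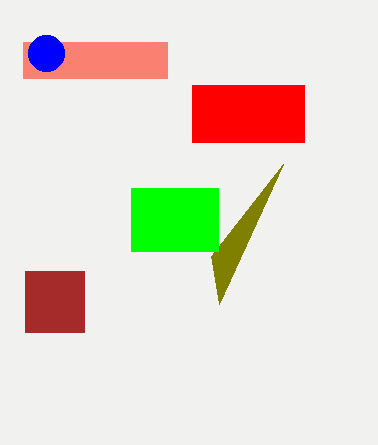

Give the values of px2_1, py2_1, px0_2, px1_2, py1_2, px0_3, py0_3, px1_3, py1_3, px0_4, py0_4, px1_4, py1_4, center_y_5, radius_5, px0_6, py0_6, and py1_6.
px2_1 = 219; py2_1 = 304; px0_2 = 131; px1_2 = 218; py1_2 = 251; px0_3 = 25; py0_3 = 271; px1_3 = 84; py1_3 = 332; px0_4 = 23; py0_4 = 42; px1_4 = 167; py1_4 = 78; center_y_5 = 53; radius_5 = 18; px0_6 = 192; py0_6 = 85; py1_6 = 142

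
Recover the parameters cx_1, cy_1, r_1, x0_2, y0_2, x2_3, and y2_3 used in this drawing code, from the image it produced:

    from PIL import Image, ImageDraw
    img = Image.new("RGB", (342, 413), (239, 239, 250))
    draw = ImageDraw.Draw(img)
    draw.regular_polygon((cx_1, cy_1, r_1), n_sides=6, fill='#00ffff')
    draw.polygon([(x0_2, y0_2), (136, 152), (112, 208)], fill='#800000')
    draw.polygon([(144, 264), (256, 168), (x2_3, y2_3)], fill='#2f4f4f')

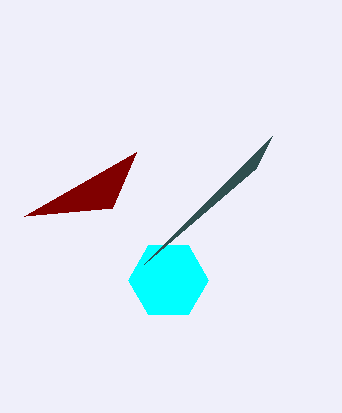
cx_1 = 168; cy_1 = 280; r_1 = 40; x0_2 = 24; y0_2 = 216; x2_3 = 272; y2_3 = 136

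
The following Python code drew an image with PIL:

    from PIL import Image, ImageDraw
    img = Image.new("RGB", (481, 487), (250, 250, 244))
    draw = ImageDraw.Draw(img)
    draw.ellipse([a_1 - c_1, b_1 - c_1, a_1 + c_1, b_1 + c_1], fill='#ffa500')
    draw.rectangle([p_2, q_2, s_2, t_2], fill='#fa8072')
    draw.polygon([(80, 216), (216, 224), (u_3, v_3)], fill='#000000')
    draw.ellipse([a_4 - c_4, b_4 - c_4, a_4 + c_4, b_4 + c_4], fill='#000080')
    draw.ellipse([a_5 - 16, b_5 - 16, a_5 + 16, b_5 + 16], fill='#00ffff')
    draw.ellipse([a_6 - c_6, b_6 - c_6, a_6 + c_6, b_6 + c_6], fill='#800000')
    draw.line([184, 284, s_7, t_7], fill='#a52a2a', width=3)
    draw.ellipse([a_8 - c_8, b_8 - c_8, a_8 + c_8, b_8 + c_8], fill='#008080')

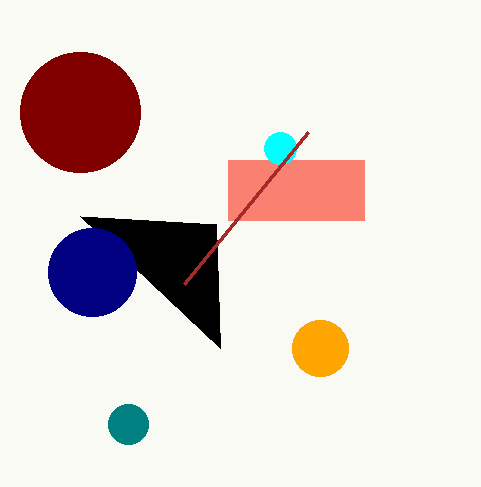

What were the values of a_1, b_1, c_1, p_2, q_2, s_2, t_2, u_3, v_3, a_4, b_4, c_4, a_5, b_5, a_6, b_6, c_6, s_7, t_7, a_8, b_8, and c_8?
a_1 = 320; b_1 = 348; c_1 = 28; p_2 = 228; q_2 = 160; s_2 = 364; t_2 = 220; u_3 = 220; v_3 = 348; a_4 = 92; b_4 = 272; c_4 = 44; a_5 = 280; b_5 = 148; a_6 = 80; b_6 = 112; c_6 = 60; s_7 = 308; t_7 = 132; a_8 = 128; b_8 = 424; c_8 = 20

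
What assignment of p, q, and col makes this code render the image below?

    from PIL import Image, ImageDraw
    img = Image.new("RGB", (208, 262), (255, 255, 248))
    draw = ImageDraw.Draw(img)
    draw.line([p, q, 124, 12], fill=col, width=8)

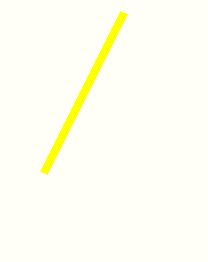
p = 44; q = 172; col = 'yellow'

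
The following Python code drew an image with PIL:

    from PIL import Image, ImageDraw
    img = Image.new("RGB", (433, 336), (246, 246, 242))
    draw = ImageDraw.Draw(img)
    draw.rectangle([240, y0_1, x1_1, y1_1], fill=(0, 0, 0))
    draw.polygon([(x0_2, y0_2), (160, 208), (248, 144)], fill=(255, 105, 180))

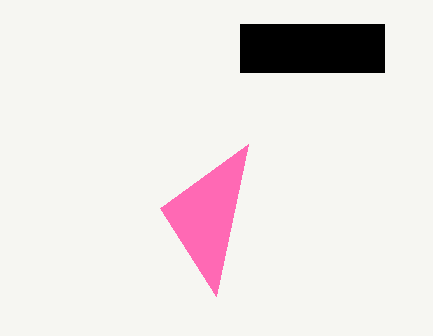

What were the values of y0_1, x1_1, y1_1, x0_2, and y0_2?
y0_1 = 24
x1_1 = 384
y1_1 = 72
x0_2 = 216
y0_2 = 296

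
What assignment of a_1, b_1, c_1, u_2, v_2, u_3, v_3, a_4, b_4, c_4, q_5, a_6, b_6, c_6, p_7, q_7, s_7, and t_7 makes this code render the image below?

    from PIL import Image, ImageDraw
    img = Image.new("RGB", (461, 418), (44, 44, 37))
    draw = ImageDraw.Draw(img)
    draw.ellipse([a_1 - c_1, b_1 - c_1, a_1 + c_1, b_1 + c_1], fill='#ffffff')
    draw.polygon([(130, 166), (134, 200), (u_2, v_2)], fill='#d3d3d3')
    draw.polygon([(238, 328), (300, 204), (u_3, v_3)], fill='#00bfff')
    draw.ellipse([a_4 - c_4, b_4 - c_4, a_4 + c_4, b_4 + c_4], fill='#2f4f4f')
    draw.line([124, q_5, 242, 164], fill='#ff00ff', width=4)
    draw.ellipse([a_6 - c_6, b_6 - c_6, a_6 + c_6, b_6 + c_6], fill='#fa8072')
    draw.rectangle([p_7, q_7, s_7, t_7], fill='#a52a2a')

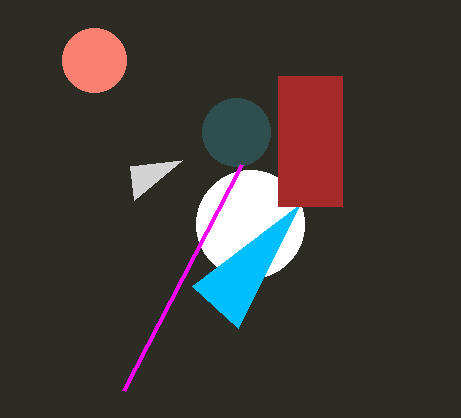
a_1 = 250
b_1 = 224
c_1 = 54
u_2 = 182
v_2 = 160
u_3 = 192
v_3 = 286
a_4 = 236
b_4 = 132
c_4 = 34
q_5 = 390
a_6 = 94
b_6 = 60
c_6 = 32
p_7 = 278
q_7 = 76
s_7 = 342
t_7 = 206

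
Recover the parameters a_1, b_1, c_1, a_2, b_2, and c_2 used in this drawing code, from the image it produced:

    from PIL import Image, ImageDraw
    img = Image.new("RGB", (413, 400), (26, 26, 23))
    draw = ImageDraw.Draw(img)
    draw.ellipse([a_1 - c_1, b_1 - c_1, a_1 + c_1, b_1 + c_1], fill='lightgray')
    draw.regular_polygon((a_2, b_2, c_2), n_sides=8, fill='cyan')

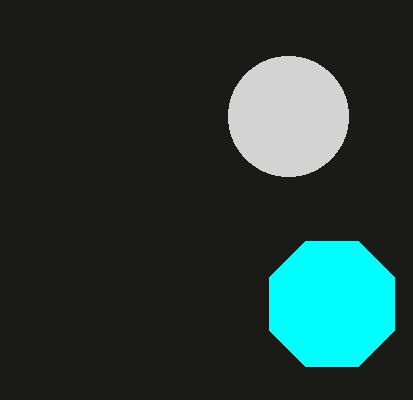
a_1 = 288, b_1 = 116, c_1 = 60, a_2 = 332, b_2 = 304, c_2 = 68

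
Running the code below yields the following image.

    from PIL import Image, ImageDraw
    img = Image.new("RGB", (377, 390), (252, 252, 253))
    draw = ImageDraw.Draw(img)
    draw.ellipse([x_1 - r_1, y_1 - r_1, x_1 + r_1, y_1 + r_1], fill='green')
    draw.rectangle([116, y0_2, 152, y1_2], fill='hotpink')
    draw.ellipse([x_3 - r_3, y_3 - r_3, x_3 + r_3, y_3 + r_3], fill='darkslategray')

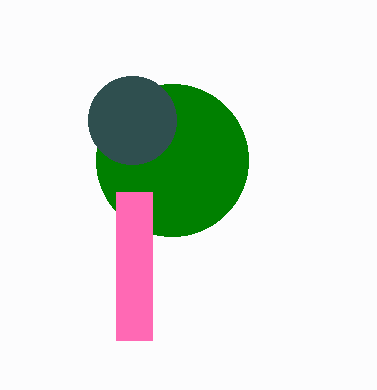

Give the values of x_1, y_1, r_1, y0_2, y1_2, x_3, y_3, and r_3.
x_1 = 172; y_1 = 160; r_1 = 76; y0_2 = 192; y1_2 = 340; x_3 = 132; y_3 = 120; r_3 = 44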